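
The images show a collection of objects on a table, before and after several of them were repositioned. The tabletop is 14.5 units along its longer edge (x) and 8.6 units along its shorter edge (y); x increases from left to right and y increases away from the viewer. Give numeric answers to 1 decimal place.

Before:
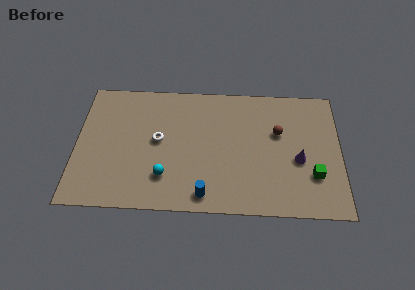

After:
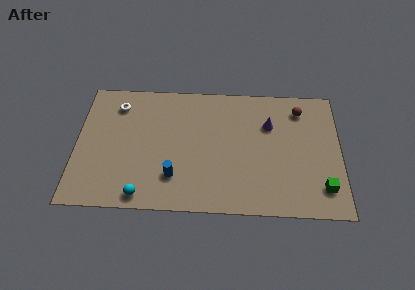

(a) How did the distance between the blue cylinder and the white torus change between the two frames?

+1.3

Before: roughly 4.4 units apart; after: 5.7. That's 1.3 units further apart.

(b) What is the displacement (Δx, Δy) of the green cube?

(0.5, -0.8)

From the two frames, the green cube sits at roughly (13.0, 2.6) before and (13.5, 1.8) after.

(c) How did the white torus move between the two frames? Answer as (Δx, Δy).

(-2.3, 2.3)

From the two frames, the white torus sits at roughly (4.5, 4.6) before and (2.2, 6.9) after.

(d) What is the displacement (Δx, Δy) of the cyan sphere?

(-1.2, -1.3)

The cyan sphere started near (4.9, 2.2) and ended near (3.7, 0.9).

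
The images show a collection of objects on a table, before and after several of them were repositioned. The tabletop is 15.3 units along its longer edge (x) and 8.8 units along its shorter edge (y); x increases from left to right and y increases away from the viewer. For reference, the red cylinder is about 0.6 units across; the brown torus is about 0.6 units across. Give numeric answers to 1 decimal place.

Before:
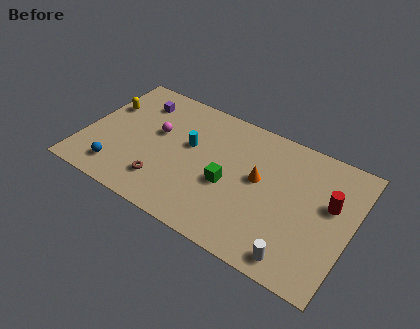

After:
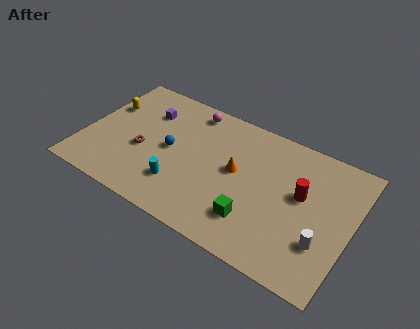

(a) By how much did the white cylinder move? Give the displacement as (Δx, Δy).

(1.2, 1.6)

From the two frames, the white cylinder sits at roughly (12.7, 1.1) before and (13.9, 2.7) after.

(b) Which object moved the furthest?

the blue sphere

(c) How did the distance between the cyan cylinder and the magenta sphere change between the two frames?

+3.5

The distance was about 1.9 in the first image and 5.4 in the second, so they moved 3.5 units further apart.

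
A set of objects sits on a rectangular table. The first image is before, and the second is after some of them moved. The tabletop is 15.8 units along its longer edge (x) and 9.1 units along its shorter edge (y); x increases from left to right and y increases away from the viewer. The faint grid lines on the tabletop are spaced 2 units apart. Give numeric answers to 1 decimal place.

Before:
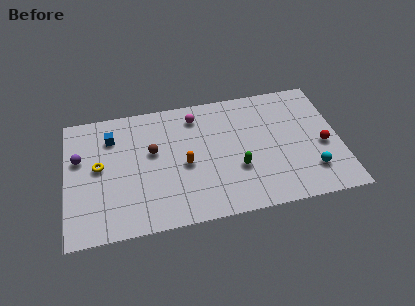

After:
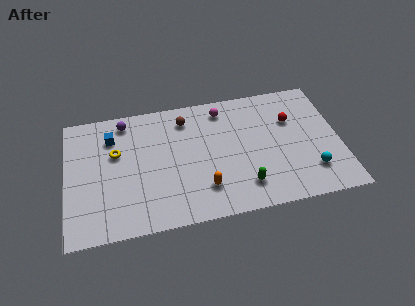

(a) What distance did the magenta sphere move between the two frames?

1.6

From (7.6, 7.5) to (9.2, 7.7), the magenta sphere covered √(1.6² + 0.2²) ≈ 1.6 units.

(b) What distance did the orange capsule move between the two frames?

2.1

The orange capsule moved from about (6.8, 4.1) to (7.8, 2.2), a distance of √(1.0² + 1.9²) ≈ 2.1.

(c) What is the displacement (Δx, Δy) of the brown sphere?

(2.0, 2.0)

The brown sphere started near (5.0, 5.4) and ended near (7.0, 7.4).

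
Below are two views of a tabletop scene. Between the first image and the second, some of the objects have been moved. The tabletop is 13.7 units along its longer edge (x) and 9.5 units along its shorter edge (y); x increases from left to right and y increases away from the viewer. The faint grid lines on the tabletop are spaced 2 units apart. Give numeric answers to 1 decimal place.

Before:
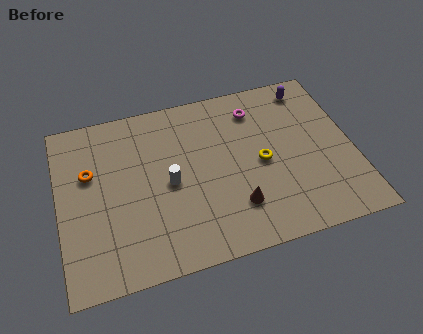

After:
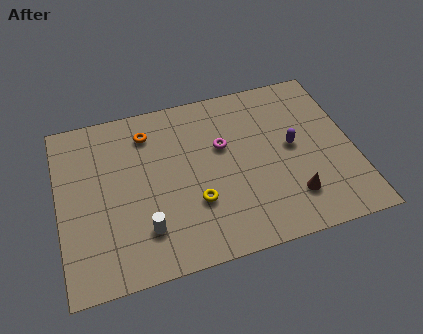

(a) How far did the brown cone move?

2.6

From (8.0, 2.4) to (10.6, 2.2), the brown cone covered √(2.6² + 0.2²) ≈ 2.6 units.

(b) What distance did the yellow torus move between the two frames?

3.5

The yellow torus was near (9.4, 4.5) before and (6.2, 3.1) after, so it travelled √(3.2² + 1.4²) ≈ 3.5 units.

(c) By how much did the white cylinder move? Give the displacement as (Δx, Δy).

(-1.3, -2.2)

The white cylinder was at about (5.1, 4.5) and moved to about (3.8, 2.3).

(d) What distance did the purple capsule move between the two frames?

3.4

From (12.0, 8.2) to (10.9, 5.0), the purple capsule covered √(1.1² + 3.2²) ≈ 3.4 units.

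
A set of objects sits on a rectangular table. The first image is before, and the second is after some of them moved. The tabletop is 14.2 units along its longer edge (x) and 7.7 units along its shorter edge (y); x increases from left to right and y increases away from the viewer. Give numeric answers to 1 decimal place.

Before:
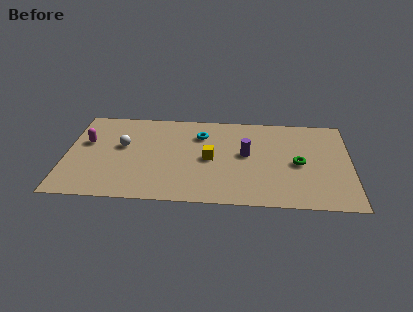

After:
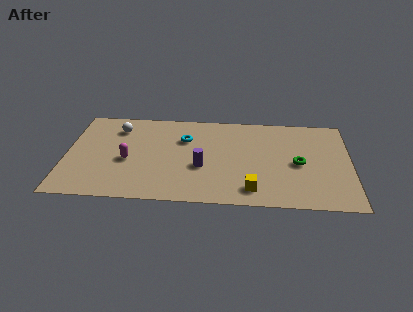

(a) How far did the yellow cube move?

3.2

From (7.2, 3.7) to (9.3, 1.3), the yellow cube covered √(2.1² + 2.4²) ≈ 3.2 units.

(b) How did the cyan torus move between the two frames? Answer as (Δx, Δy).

(-0.8, -0.4)

The cyan torus was at about (6.7, 5.7) and moved to about (5.9, 5.3).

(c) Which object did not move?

the green torus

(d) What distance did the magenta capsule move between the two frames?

2.5

The magenta capsule was near (1.0, 4.7) before and (3.1, 3.3) after, so it travelled √(2.1² + 1.4²) ≈ 2.5 units.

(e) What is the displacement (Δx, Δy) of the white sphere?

(-0.3, 1.5)

The white sphere started near (2.8, 4.5) and ended near (2.5, 6.0).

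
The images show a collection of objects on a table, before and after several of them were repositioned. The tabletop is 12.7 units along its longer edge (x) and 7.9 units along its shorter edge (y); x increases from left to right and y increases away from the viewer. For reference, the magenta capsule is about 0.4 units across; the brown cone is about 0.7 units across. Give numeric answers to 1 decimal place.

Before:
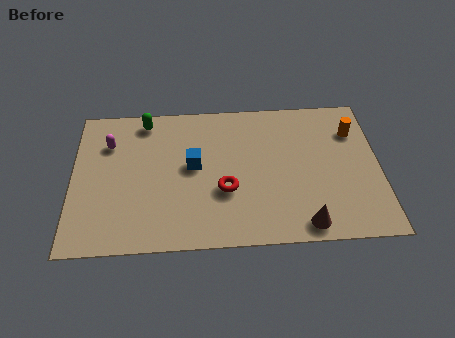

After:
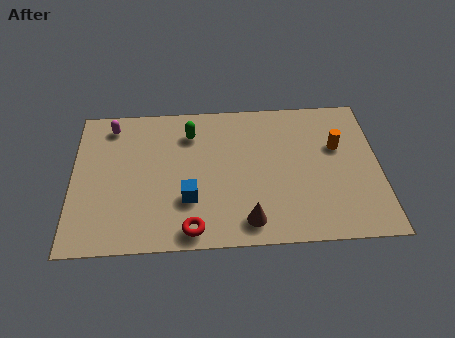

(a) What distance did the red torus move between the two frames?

2.4

The red torus moved from about (6.3, 2.9) to (4.9, 0.9), a distance of √(1.4² + 2.0²) ≈ 2.4.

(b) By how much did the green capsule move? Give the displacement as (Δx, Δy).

(1.9, -0.8)

The green capsule was at about (3.0, 6.9) and moved to about (4.9, 6.1).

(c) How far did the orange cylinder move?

1.1

The orange cylinder was near (11.7, 5.8) before and (11.0, 5.0) after, so it travelled √(0.7² + 0.8²) ≈ 1.1 units.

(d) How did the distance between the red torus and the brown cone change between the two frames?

-1.5

Before: roughly 3.8 units apart; after: 2.3. That's 1.5 units closer together.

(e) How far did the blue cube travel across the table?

1.8

The blue cube was near (5.0, 4.3) before and (4.8, 2.5) after, so it travelled √(0.2² + 1.8²) ≈ 1.8 units.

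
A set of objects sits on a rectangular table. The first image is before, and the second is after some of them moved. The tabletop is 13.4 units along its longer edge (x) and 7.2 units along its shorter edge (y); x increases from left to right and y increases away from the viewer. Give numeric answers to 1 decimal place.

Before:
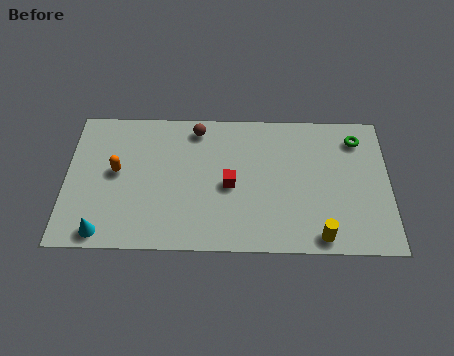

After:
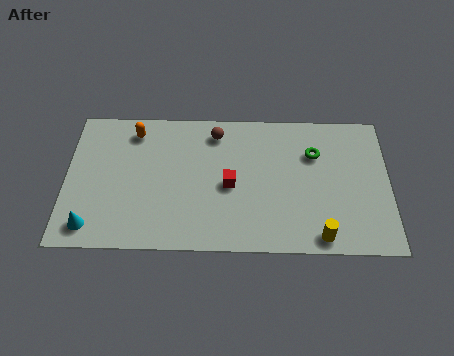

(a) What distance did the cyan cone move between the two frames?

0.6

The cyan cone moved from about (1.6, 0.8) to (1.1, 1.1), a distance of √(0.5² + 0.3²) ≈ 0.6.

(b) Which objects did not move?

the yellow cylinder and the red cube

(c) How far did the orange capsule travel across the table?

2.2

The orange capsule was near (2.1, 3.9) before and (2.8, 6.0) after, so it travelled √(0.7² + 2.1²) ≈ 2.2 units.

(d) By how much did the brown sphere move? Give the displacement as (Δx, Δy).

(0.8, -0.2)

The brown sphere was at about (5.4, 6.2) and moved to about (6.2, 6.0).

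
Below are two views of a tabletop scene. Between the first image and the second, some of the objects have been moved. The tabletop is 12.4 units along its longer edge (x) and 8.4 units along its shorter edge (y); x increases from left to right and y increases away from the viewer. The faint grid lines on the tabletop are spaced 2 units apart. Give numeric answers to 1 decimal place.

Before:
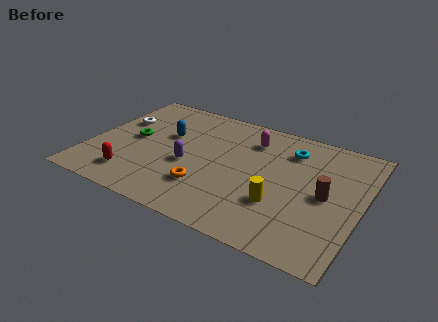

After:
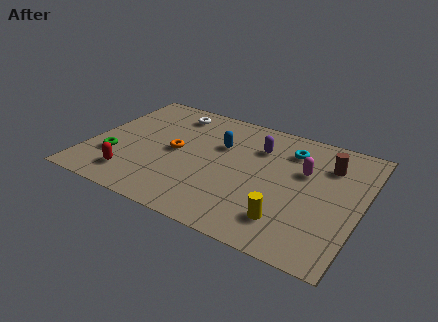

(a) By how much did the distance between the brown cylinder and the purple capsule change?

-3.0

They were about 6.2 units apart before and 3.2 after — 3.0 units closer together.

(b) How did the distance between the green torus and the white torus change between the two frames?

+3.4

Before: roughly 1.4 units apart; after: 4.8. That's 3.4 units further apart.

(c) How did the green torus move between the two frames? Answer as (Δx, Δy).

(-0.6, -1.7)

From the two frames, the green torus sits at roughly (1.9, 4.3) before and (1.3, 2.6) after.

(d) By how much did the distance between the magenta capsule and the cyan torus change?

-0.4

The distance was about 1.8 in the first image and 1.4 in the second, so they moved 0.4 units closer together.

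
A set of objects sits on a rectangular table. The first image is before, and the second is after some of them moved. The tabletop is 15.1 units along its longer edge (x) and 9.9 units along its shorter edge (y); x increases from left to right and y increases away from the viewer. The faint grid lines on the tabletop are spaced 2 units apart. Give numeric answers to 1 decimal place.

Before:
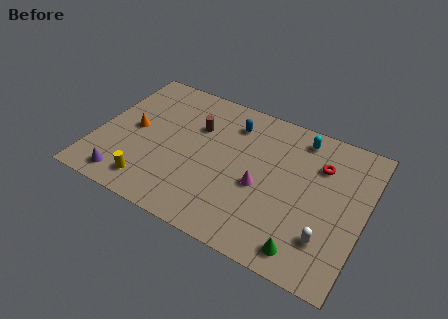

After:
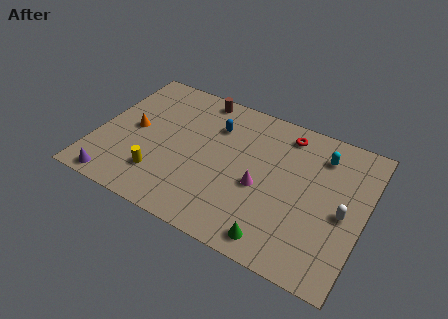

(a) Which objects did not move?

the orange cone and the magenta cone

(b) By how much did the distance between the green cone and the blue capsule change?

-0.8

They were about 8.2 units apart before and 7.4 after — 0.8 units closer together.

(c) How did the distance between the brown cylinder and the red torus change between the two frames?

-1.9

Before: roughly 7.0 units apart; after: 5.1. That's 1.9 units closer together.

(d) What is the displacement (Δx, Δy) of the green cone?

(-1.6, -0.1)

From the two frames, the green cone sits at roughly (12.3, 1.3) before and (10.7, 1.2) after.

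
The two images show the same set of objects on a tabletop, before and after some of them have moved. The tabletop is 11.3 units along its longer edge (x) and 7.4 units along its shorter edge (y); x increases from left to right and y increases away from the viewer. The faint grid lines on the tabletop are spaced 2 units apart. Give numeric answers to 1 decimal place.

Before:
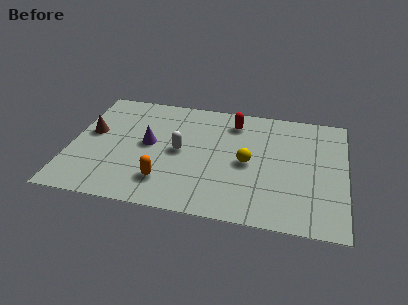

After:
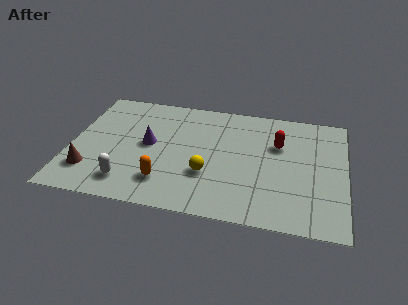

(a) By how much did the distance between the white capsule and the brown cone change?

-2.1

Before: roughly 3.7 units apart; after: 1.6. That's 2.1 units closer together.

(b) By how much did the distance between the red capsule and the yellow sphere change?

+1.1

They were about 2.6 units apart before and 3.7 after — 1.1 units further apart.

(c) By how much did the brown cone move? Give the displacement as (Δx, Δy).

(0.1, -2.4)

The brown cone was at about (0.8, 4.2) and moved to about (0.9, 1.8).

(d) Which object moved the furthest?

the white capsule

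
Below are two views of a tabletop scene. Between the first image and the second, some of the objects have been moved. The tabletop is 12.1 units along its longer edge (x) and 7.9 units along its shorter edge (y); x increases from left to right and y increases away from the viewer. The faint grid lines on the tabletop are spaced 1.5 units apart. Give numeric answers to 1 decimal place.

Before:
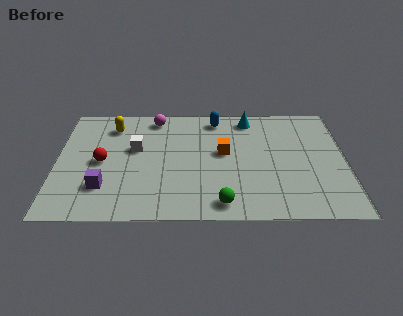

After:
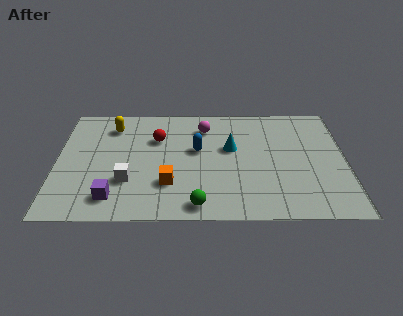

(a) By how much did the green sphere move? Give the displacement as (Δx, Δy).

(-1.0, -0.1)

The green sphere started near (6.9, 1.0) and ended near (5.9, 0.9).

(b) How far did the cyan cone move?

2.2

The cyan cone moved from about (8.1, 6.8) to (7.3, 4.7), a distance of √(0.8² + 2.1²) ≈ 2.2.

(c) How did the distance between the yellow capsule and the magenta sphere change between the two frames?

+2.0

The distance was about 1.9 in the first image and 3.9 in the second, so they moved 2.0 units further apart.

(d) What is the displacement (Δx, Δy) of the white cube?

(-0.3, -2.2)

From the two frames, the white cube sits at roughly (3.3, 4.7) before and (3.0, 2.5) after.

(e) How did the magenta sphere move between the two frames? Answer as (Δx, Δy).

(2.1, -0.7)

The magenta sphere was at about (4.1, 6.9) and moved to about (6.2, 6.2).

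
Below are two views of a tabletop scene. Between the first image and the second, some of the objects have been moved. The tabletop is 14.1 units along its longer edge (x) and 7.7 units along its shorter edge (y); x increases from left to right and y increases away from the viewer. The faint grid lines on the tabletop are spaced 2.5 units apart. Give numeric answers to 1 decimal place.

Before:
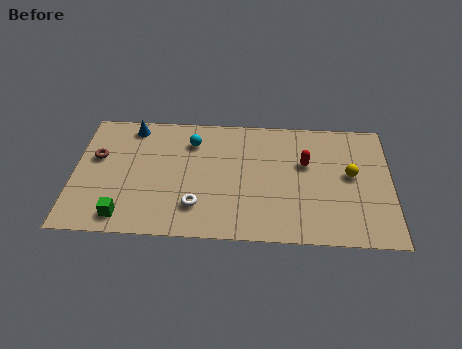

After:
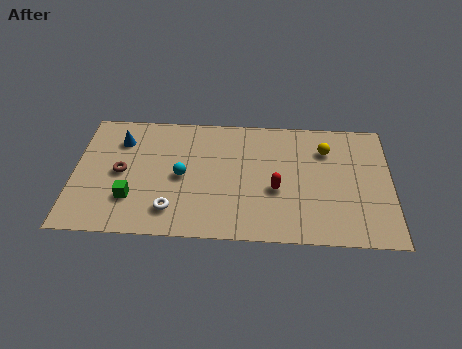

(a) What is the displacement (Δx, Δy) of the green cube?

(0.3, 1.1)

From the two frames, the green cube sits at roughly (2.3, 1.1) before and (2.6, 2.2) after.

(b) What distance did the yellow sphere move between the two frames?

1.9

The yellow sphere was near (12.3, 4.2) before and (11.2, 5.7) after, so it travelled √(1.1² + 1.5²) ≈ 1.9 units.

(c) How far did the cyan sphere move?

2.2

From (5.2, 5.9) to (4.8, 3.7), the cyan sphere covered √(0.4² + 2.2²) ≈ 2.2 units.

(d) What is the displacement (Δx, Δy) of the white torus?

(-1.1, -0.3)

The white torus was at about (5.5, 1.9) and moved to about (4.4, 1.6).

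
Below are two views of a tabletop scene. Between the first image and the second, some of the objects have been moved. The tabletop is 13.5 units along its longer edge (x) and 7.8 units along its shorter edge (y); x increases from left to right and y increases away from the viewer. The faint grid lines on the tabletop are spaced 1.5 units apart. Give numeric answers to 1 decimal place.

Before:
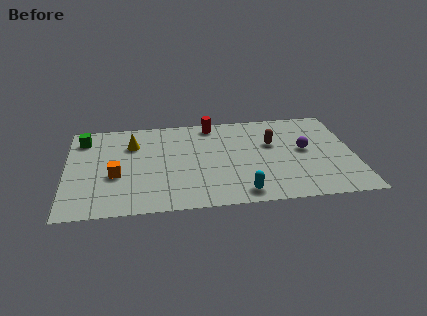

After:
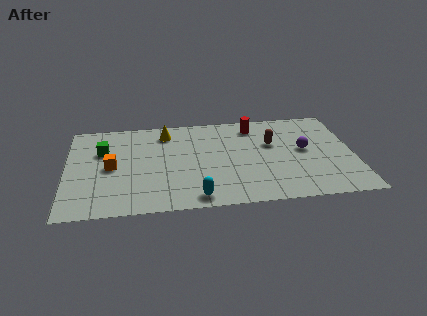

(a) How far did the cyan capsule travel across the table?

2.1

The cyan capsule moved from about (8.1, 1.0) to (6.0, 0.9), a distance of √(2.1² + 0.1²) ≈ 2.1.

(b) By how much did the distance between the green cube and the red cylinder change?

+1.2

Before: roughly 6.1 units apart; after: 7.3. That's 1.2 units further apart.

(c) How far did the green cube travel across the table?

1.4

From (0.8, 6.3) to (1.7, 5.2), the green cube covered √(0.9² + 1.1²) ≈ 1.4 units.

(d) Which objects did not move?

the purple sphere and the brown capsule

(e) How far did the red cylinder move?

2.0

The red cylinder was near (6.9, 6.9) before and (8.9, 6.5) after, so it travelled √(2.0² + 0.4²) ≈ 2.0 units.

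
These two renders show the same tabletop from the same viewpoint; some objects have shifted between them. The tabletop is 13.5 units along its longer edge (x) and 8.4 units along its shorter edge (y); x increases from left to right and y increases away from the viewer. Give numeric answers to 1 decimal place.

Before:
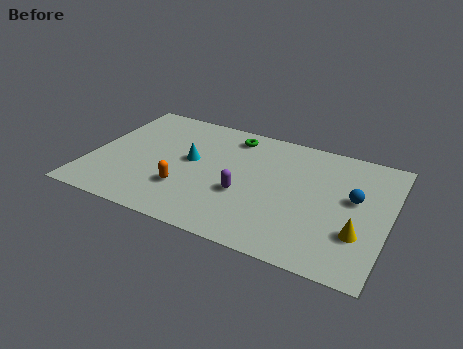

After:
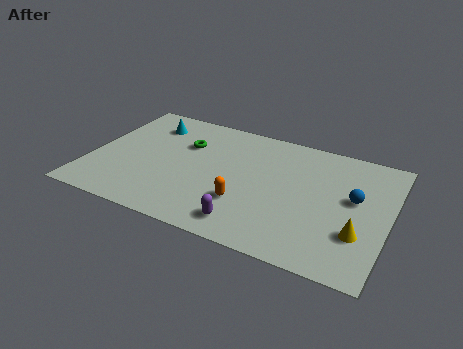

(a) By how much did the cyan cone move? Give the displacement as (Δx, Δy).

(-2.2, 2.0)

From the two frames, the cyan cone sits at roughly (4.5, 4.6) before and (2.3, 6.6) after.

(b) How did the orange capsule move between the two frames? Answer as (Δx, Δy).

(2.7, 0.1)

The orange capsule started near (4.5, 2.5) and ended near (7.2, 2.6).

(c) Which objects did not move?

the yellow cone and the blue sphere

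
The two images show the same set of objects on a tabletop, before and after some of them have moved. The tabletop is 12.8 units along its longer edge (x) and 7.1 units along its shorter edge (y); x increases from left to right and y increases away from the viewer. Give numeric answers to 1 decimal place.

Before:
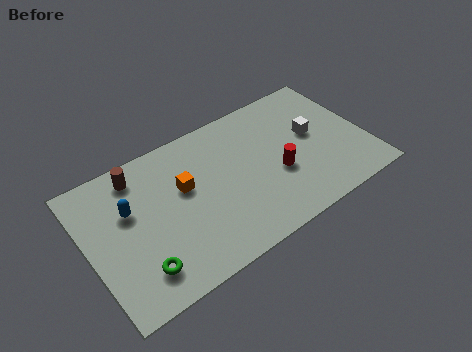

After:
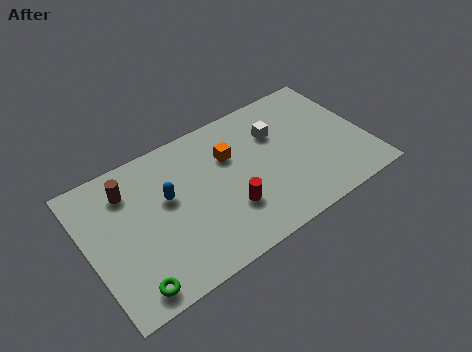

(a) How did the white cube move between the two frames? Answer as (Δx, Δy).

(-1.6, 0.9)

The white cube was at about (10.5, 4.0) and moved to about (8.9, 4.9).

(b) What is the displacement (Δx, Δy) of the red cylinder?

(-2.4, -0.6)

The red cylinder was at about (8.6, 2.8) and moved to about (6.2, 2.2).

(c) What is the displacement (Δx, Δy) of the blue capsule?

(1.7, -0.3)

From the two frames, the blue capsule sits at roughly (2.0, 4.5) before and (3.7, 4.2) after.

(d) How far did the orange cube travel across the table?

2.3

From (4.5, 4.3) to (6.7, 4.8), the orange cube covered √(2.2² + 0.5²) ≈ 2.3 units.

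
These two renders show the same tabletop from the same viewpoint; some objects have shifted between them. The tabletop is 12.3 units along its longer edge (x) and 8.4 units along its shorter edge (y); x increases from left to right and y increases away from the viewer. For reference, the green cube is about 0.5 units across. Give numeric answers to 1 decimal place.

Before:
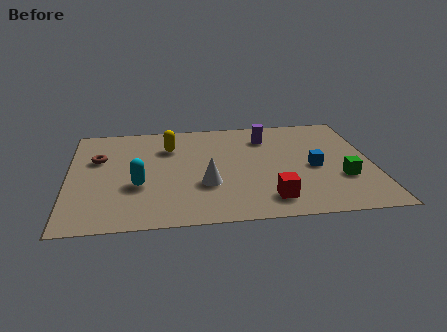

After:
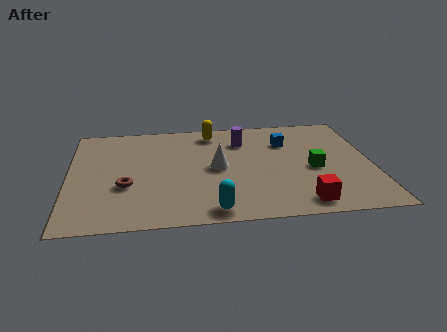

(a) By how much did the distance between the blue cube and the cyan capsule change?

-1.1

They were about 7.1 units apart before and 6.0 after — 1.1 units closer together.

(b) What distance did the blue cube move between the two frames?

2.4

From (9.9, 3.8) to (8.9, 6.0), the blue cube covered √(1.0² + 2.2²) ≈ 2.4 units.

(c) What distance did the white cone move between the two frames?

1.4

From (5.5, 2.9) to (6.0, 4.2), the white cone covered √(0.5² + 1.3²) ≈ 1.4 units.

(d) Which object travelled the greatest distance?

the cyan capsule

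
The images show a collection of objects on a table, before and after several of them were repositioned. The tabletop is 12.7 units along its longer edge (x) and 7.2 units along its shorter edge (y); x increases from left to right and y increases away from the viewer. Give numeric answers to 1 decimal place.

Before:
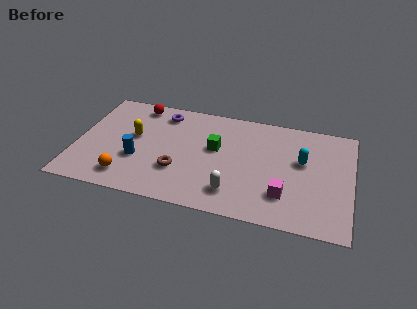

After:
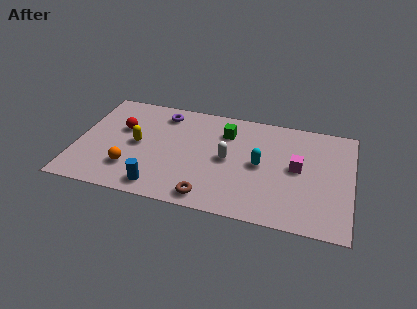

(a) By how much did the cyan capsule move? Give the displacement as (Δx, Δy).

(-1.9, -0.7)

From the two frames, the cyan capsule sits at roughly (10.4, 4.3) before and (8.5, 3.6) after.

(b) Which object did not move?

the purple torus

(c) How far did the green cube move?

1.3

From (6.4, 4.2) to (6.8, 5.4), the green cube covered √(0.4² + 1.2²) ≈ 1.3 units.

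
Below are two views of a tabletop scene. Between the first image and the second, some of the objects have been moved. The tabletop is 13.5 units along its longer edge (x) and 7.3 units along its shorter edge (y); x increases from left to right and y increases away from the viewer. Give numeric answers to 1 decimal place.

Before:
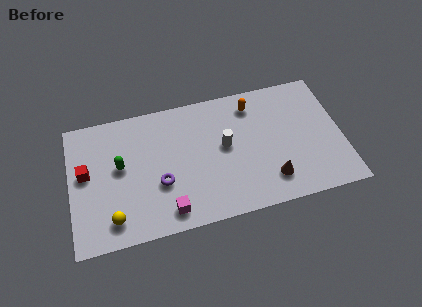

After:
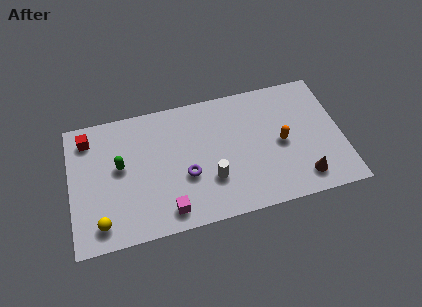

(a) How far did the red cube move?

1.9

The red cube moved from about (0.8, 4.1) to (1.0, 6.0), a distance of √(0.2² + 1.9²) ≈ 1.9.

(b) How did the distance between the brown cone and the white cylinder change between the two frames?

+1.4

They were about 3.2 units apart before and 4.6 after — 1.4 units further apart.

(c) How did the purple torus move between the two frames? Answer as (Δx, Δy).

(1.3, 0.1)

The purple torus started near (4.4, 2.7) and ended near (5.7, 2.8).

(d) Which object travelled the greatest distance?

the orange capsule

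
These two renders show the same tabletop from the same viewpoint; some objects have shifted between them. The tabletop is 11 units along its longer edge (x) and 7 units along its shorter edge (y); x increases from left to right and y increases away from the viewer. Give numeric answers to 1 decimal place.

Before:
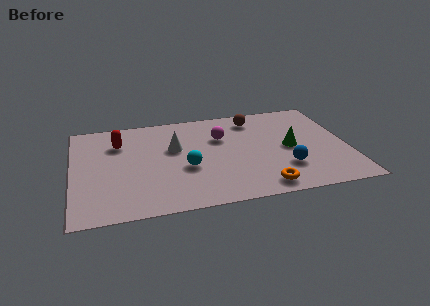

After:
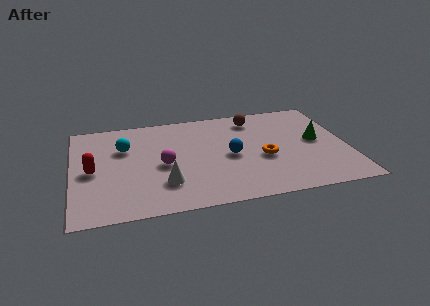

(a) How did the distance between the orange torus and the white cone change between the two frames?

-0.6

They were about 4.7 units apart before and 4.1 after — 0.6 units closer together.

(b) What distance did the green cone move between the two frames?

1.1

The green cone was near (8.7, 3.4) before and (9.8, 3.7) after, so it travelled √(1.1² + 0.3²) ≈ 1.1 units.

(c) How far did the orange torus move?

2.0

The orange torus moved from about (7.4, 0.9) to (7.6, 2.9), a distance of √(0.2² + 2.0²) ≈ 2.0.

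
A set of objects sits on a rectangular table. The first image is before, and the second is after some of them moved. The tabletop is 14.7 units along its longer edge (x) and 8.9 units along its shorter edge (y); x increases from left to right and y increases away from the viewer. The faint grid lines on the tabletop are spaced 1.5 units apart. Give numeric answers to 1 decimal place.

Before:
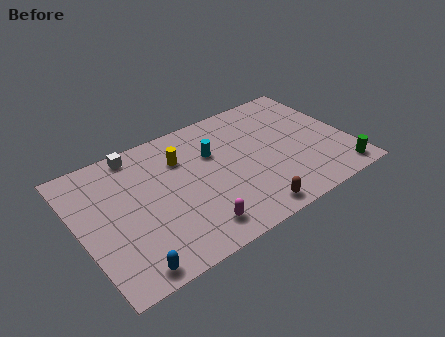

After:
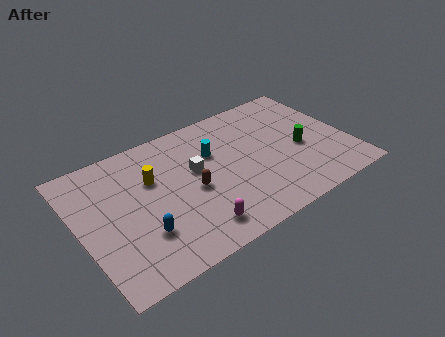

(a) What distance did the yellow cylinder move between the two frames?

1.8

The yellow cylinder moved from about (5.8, 6.4) to (4.1, 5.8), a distance of √(1.7² + 0.6²) ≈ 1.8.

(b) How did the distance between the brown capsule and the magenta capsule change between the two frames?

-0.4

Before: roughly 2.9 units apart; after: 2.5. That's 0.4 units closer together.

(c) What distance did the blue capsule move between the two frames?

2.0

The blue capsule was near (2.0, 0.9) before and (3.0, 2.6) after, so it travelled √(1.0² + 1.7²) ≈ 2.0 units.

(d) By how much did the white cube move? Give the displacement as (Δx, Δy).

(2.8, -2.8)

The white cube started near (3.6, 8.0) and ended near (6.4, 5.2).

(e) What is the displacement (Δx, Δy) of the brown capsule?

(-2.6, 3.0)

From the two frames, the brown capsule sits at roughly (8.6, 1.0) before and (6.0, 4.0) after.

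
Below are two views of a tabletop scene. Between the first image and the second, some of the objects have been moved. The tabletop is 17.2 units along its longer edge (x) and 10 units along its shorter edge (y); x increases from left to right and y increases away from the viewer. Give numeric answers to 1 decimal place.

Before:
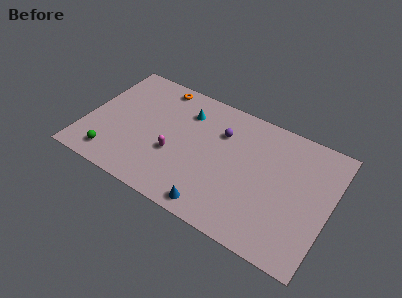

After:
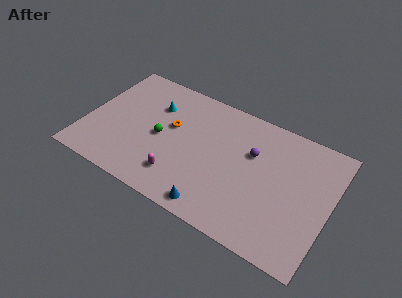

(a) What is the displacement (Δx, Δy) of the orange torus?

(1.4, -3.0)

The orange torus was at about (4.5, 8.9) and moved to about (5.9, 5.9).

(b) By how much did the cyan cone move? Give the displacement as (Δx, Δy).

(-2.2, -0.5)

The cyan cone was at about (6.7, 7.6) and moved to about (4.5, 7.1).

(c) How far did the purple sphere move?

2.4

From (9.3, 7.1) to (11.6, 6.5), the purple sphere covered √(2.3² + 0.6²) ≈ 2.4 units.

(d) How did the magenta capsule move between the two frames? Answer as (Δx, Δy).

(0.6, -1.6)

The magenta capsule was at about (6.4, 3.8) and moved to about (7.0, 2.2).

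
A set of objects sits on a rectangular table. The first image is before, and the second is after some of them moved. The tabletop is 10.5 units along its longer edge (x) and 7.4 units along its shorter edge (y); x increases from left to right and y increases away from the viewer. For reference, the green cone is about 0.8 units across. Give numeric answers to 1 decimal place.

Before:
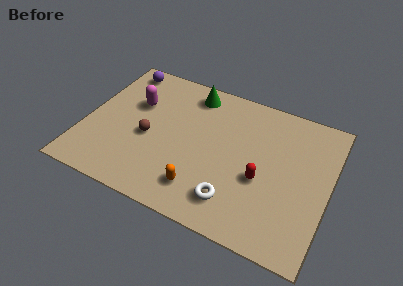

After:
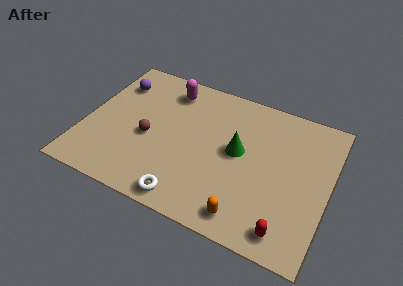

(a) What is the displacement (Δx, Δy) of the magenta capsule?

(1.3, 1.3)

From the two frames, the magenta capsule sits at roughly (2.0, 4.8) before and (3.3, 6.1) after.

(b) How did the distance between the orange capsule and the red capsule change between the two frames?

-1.1

The distance was about 2.8 in the first image and 1.7 in the second, so they moved 1.1 units closer together.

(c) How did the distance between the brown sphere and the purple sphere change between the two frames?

-0.7

They were about 3.7 units apart before and 3.0 after — 0.7 units closer together.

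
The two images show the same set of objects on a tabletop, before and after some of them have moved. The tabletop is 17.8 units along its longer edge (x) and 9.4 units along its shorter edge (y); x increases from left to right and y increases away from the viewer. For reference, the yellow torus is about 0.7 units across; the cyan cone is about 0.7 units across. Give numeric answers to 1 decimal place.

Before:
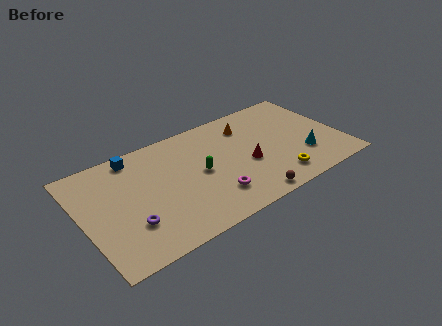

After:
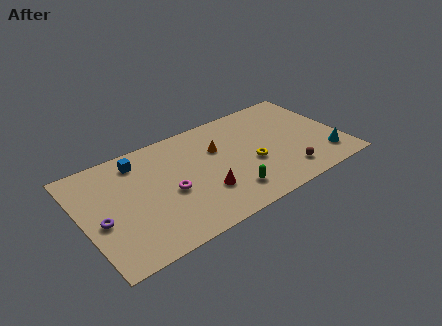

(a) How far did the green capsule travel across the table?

3.1

The green capsule moved from about (8.0, 4.7) to (9.6, 2.0), a distance of √(1.6² + 2.7²) ≈ 3.1.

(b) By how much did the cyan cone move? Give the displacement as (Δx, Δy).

(1.4, -0.8)

From the two frames, the cyan cone sits at roughly (15.0, 2.8) before and (16.4, 2.0) after.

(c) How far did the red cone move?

3.4

From (11.2, 3.9) to (8.0, 2.9), the red cone covered √(3.2² + 1.0²) ≈ 3.4 units.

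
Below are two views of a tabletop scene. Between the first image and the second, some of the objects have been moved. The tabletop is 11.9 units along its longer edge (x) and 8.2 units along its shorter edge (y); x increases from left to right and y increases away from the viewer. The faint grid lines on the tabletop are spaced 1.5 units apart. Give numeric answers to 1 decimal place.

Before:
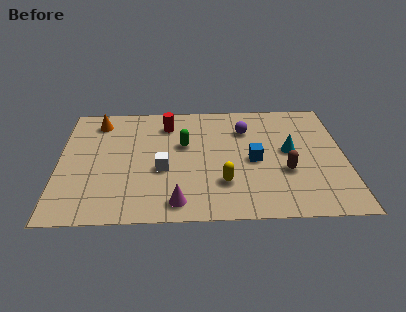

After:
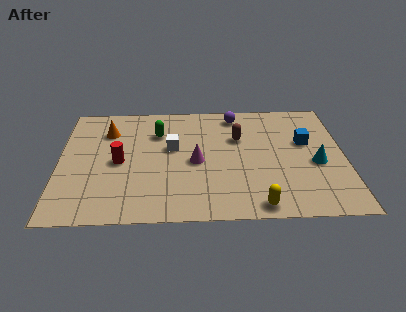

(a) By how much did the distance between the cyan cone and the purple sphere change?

+2.5

The distance was about 2.4 in the first image and 4.9 in the second, so they moved 2.5 units further apart.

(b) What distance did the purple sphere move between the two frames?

1.2

The purple sphere was near (7.8, 6.0) before and (7.4, 7.1) after, so it travelled √(0.4² + 1.1²) ≈ 1.2 units.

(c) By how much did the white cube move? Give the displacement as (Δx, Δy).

(0.4, 1.5)

The white cube started near (4.3, 3.3) and ended near (4.7, 4.8).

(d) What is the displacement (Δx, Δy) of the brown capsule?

(-1.9, 2.4)

The brown capsule started near (9.4, 3.0) and ended near (7.5, 5.4).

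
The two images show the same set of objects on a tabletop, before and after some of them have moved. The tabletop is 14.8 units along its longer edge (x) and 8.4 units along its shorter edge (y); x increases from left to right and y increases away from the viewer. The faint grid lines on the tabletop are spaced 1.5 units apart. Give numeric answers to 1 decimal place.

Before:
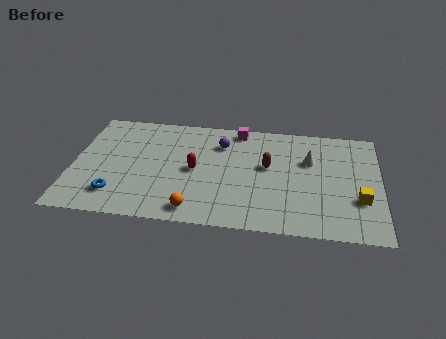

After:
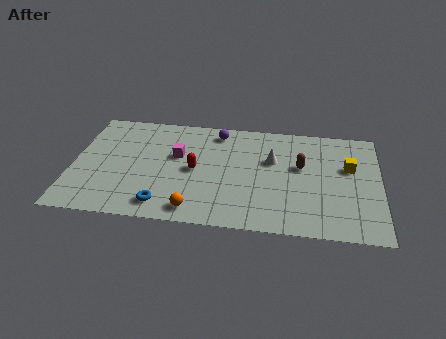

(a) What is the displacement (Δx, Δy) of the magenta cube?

(-2.9, -2.4)

From the two frames, the magenta cube sits at roughly (7.9, 7.5) before and (5.0, 5.1) after.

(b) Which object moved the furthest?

the magenta cube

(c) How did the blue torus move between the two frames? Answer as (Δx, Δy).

(2.3, -0.5)

The blue torus started near (2.2, 1.8) and ended near (4.5, 1.3).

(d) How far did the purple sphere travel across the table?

0.9

From (7.1, 6.3) to (6.9, 7.2), the purple sphere covered √(0.2² + 0.9²) ≈ 0.9 units.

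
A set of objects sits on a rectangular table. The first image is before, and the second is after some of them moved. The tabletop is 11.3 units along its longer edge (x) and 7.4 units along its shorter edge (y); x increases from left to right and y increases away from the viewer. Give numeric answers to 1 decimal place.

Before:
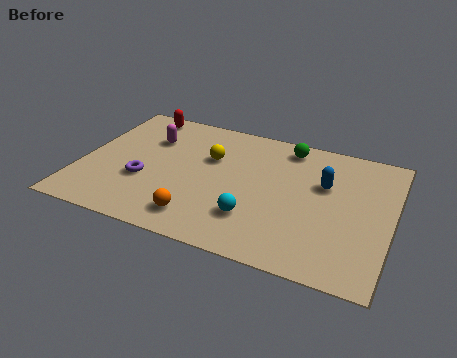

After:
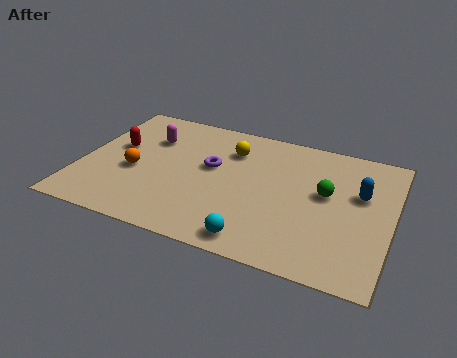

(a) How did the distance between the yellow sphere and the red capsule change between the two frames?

+0.9

They were about 3.4 units apart before and 4.3 after — 0.9 units further apart.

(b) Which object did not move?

the magenta capsule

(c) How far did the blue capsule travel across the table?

1.3

The blue capsule was near (8.8, 4.7) before and (10.1, 4.6) after, so it travelled √(1.3² + 0.1²) ≈ 1.3 units.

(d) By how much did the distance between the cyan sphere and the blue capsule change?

+1.5

Before: roughly 3.5 units apart; after: 5.0. That's 1.5 units further apart.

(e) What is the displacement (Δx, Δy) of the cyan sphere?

(0.2, -1.1)

The cyan sphere was at about (6.5, 2.0) and moved to about (6.7, 0.9).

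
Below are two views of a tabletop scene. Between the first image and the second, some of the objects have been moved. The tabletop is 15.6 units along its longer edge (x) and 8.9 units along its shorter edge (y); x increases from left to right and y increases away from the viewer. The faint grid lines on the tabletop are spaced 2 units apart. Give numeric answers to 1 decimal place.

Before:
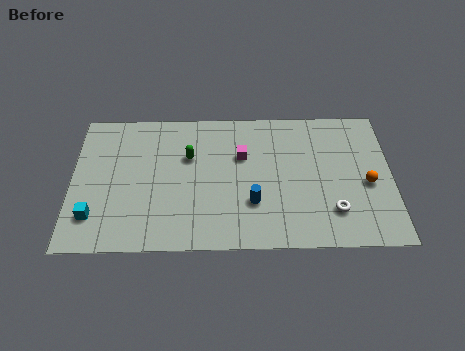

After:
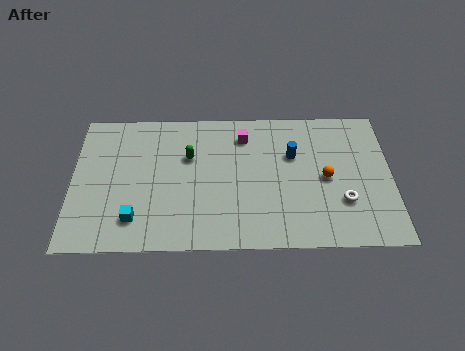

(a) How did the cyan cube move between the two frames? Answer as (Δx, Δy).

(2.0, -0.2)

From the two frames, the cyan cube sits at roughly (1.1, 2.1) before and (3.1, 1.9) after.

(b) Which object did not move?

the green capsule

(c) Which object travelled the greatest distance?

the blue cylinder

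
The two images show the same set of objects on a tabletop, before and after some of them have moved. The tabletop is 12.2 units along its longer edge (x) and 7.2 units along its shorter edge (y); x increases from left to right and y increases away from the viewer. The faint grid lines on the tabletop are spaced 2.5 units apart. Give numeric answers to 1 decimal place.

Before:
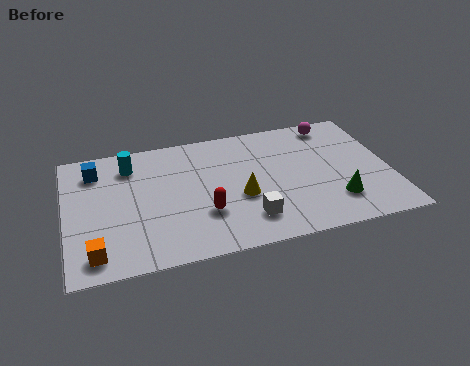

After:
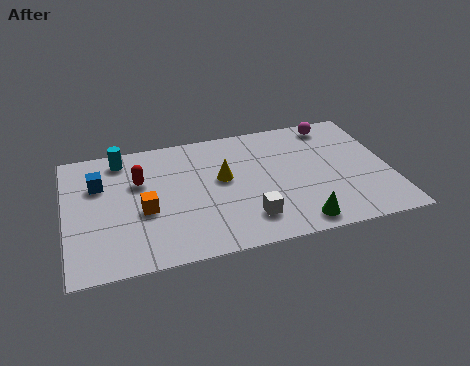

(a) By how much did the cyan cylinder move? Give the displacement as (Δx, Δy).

(-0.3, 0.5)

The cyan cylinder was at about (2.5, 5.7) and moved to about (2.2, 6.2).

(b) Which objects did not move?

the white cube and the magenta sphere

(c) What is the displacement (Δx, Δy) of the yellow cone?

(-0.6, 1.2)

The yellow cone started near (6.5, 2.9) and ended near (5.9, 4.1).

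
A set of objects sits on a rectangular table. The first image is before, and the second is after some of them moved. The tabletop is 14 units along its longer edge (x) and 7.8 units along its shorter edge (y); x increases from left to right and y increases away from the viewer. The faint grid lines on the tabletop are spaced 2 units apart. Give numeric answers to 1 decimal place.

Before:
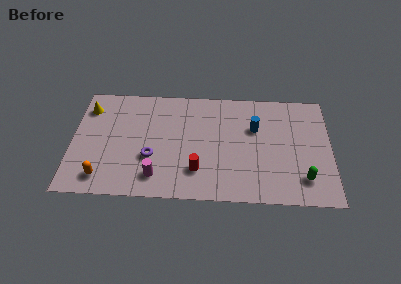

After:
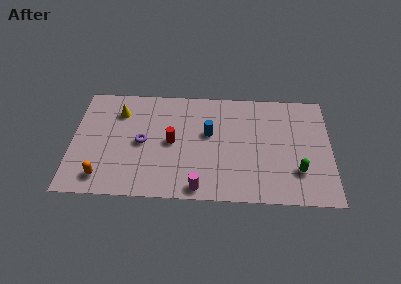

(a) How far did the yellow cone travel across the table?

1.7

The yellow cone moved from about (0.8, 6.1) to (2.5, 5.9), a distance of √(1.7² + 0.2²) ≈ 1.7.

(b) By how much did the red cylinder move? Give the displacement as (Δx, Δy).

(-1.4, 1.9)

The red cylinder started near (6.8, 2.0) and ended near (5.4, 3.9).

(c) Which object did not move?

the orange capsule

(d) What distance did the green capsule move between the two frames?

0.6

The green capsule moved from about (12.5, 1.7) to (12.2, 2.2), a distance of √(0.3² + 0.5²) ≈ 0.6.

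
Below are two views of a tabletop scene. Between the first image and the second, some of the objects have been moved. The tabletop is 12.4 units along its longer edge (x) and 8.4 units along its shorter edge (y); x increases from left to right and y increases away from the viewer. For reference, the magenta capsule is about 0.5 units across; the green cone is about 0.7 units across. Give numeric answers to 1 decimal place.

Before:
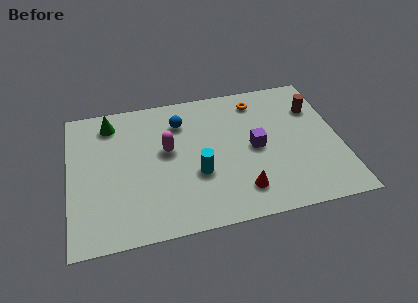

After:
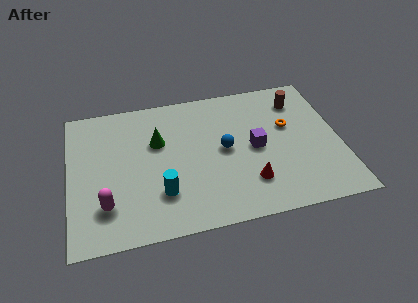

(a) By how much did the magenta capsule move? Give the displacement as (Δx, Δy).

(-2.9, -2.7)

From the two frames, the magenta capsule sits at roughly (4.5, 4.8) before and (1.6, 2.1) after.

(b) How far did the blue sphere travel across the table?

2.8

The blue sphere was near (5.2, 6.4) before and (7.1, 4.3) after, so it travelled √(1.9² + 2.1²) ≈ 2.8 units.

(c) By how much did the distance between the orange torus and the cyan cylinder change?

+1.7

Before: roughly 4.9 units apart; after: 6.6. That's 1.7 units further apart.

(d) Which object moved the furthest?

the magenta capsule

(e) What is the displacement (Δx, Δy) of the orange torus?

(1.3, -1.9)

From the two frames, the orange torus sits at roughly (8.8, 7.0) before and (10.1, 5.1) after.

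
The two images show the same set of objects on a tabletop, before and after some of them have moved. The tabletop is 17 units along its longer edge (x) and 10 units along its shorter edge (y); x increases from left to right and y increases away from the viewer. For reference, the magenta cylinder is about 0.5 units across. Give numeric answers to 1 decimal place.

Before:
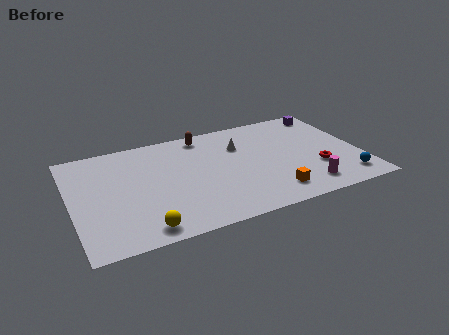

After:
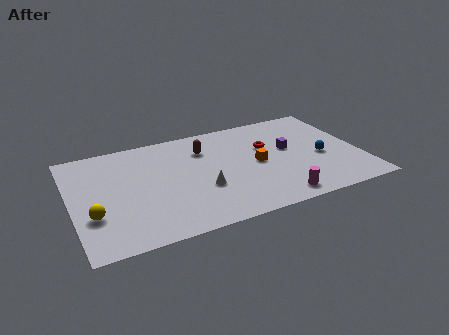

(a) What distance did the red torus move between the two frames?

4.0

The red torus moved from about (14.3, 3.3) to (11.7, 6.4), a distance of √(2.6² + 3.1²) ≈ 4.0.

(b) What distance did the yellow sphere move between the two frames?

3.4

The yellow sphere moved from about (3.8, 1.2) to (1.1, 3.3), a distance of √(2.7² + 2.1²) ≈ 3.4.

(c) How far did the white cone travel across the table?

4.3

The white cone was near (10.1, 7.0) before and (7.5, 3.6) after, so it travelled √(2.6² + 3.4²) ≈ 4.3 units.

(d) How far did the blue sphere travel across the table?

2.8

From (15.8, 1.7) to (14.7, 4.3), the blue sphere covered √(1.1² + 2.6²) ≈ 2.8 units.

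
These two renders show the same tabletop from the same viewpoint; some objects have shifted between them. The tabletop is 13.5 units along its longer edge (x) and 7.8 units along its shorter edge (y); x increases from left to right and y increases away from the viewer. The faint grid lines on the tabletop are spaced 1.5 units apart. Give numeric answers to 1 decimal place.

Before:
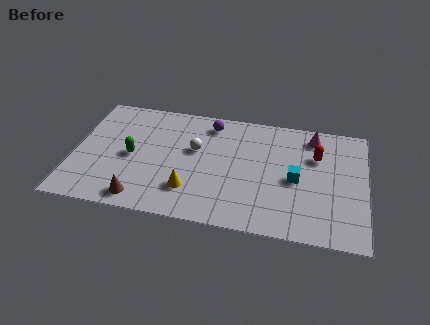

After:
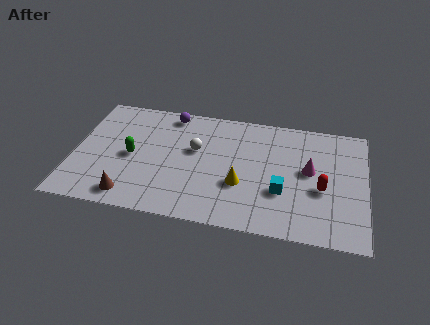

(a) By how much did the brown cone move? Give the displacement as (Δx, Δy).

(-0.5, 0.1)

From the two frames, the brown cone sits at roughly (3.3, 1.0) before and (2.8, 1.1) after.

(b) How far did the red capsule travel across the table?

2.1

The red capsule moved from about (11.2, 5.3) to (11.5, 3.2), a distance of √(0.3² + 2.1²) ≈ 2.1.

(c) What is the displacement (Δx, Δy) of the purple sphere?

(-1.9, 0.3)

The purple sphere was at about (6.2, 6.6) and moved to about (4.3, 6.9).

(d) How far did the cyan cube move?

1.1

The cyan cube was near (10.3, 3.6) before and (9.7, 2.7) after, so it travelled √(0.6² + 0.9²) ≈ 1.1 units.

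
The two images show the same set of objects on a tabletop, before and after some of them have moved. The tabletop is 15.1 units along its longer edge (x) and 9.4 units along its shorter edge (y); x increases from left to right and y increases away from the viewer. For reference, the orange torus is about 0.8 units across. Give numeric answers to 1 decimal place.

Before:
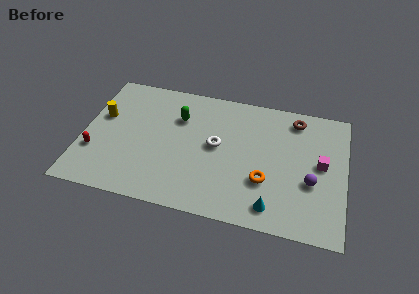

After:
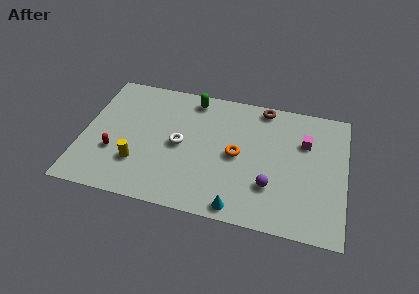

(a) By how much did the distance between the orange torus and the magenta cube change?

+0.6

They were about 3.6 units apart before and 4.2 after — 0.6 units further apart.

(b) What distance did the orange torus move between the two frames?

2.3

The orange torus was near (10.6, 3.1) before and (8.9, 4.6) after, so it travelled √(1.7² + 1.5²) ≈ 2.3 units.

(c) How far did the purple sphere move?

2.4

The purple sphere moved from about (13.2, 3.6) to (10.9, 2.8), a distance of √(2.3² + 0.8²) ≈ 2.4.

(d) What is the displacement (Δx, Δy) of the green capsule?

(0.7, 1.6)

The green capsule was at about (5.4, 6.6) and moved to about (6.1, 8.2).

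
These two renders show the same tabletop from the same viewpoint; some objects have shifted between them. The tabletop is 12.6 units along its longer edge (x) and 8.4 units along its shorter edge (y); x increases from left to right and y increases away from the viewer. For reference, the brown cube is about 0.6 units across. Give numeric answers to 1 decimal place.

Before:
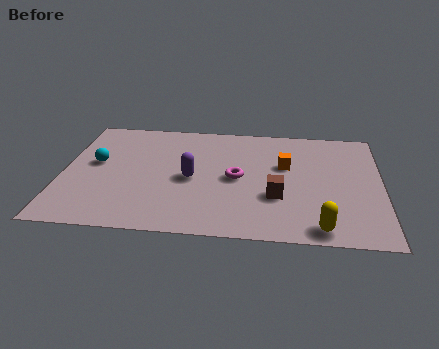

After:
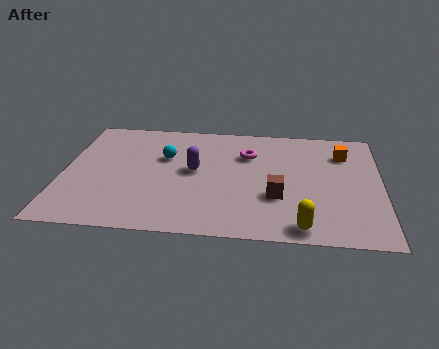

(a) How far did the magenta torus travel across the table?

1.8

The magenta torus was near (6.9, 4.1) before and (7.3, 5.9) after, so it travelled √(0.4² + 1.8²) ≈ 1.8 units.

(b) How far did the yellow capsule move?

0.7

The yellow capsule was near (10.2, 0.9) before and (9.5, 0.9) after, so it travelled √(0.7² + 0.0²) ≈ 0.7 units.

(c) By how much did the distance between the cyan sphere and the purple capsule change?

-2.4

Before: roughly 3.9 units apart; after: 1.5. That's 2.4 units closer together.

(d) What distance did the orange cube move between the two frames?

2.5

From (8.8, 5.2) to (11.1, 6.3), the orange cube covered √(2.3² + 1.1²) ≈ 2.5 units.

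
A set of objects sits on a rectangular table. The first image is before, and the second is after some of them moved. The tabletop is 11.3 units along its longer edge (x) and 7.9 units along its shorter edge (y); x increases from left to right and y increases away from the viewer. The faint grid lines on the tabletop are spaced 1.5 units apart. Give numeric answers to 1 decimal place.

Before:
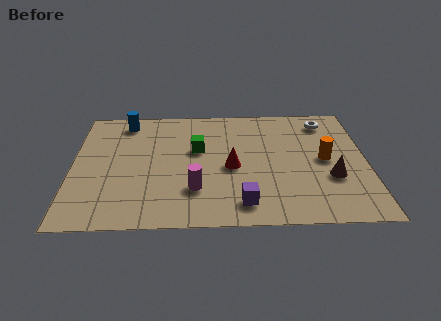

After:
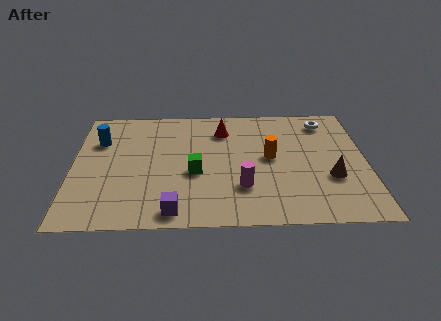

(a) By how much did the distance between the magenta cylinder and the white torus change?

-1.3

They were about 6.7 units apart before and 5.4 after — 1.3 units closer together.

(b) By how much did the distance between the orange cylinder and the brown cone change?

+1.5

Before: roughly 1.2 units apart; after: 2.7. That's 1.5 units further apart.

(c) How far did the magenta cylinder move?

1.8

From (4.7, 2.2) to (6.5, 2.3), the magenta cylinder covered √(1.8² + 0.1²) ≈ 1.8 units.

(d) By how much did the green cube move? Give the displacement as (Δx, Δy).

(-0.1, -1.5)

The green cube started near (4.8, 4.8) and ended near (4.7, 3.3).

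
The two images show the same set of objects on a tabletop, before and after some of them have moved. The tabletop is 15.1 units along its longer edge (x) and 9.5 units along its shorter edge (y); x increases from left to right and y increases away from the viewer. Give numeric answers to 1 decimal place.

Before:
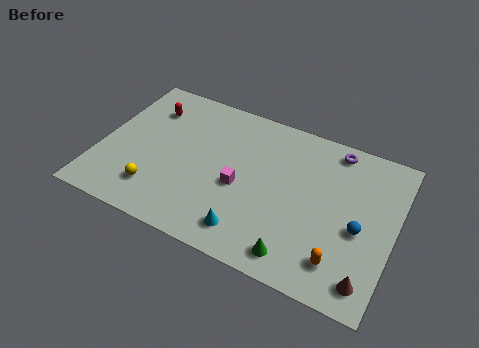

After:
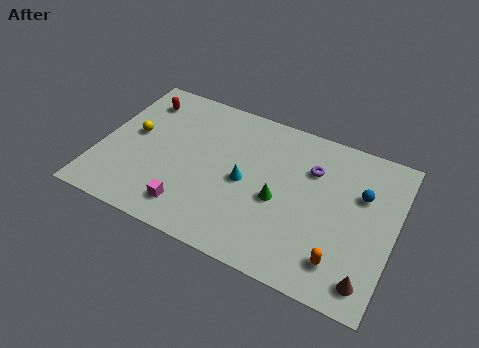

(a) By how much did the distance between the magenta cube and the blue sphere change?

+3.3

Before: roughly 6.1 units apart; after: 9.4. That's 3.3 units further apart.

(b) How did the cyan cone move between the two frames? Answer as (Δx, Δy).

(-0.6, 2.9)

The cyan cone started near (8.1, 1.6) and ended near (7.5, 4.5).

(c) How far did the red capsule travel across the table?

0.6

From (2.1, 7.2) to (1.6, 7.6), the red capsule covered √(0.5² + 0.4²) ≈ 0.6 units.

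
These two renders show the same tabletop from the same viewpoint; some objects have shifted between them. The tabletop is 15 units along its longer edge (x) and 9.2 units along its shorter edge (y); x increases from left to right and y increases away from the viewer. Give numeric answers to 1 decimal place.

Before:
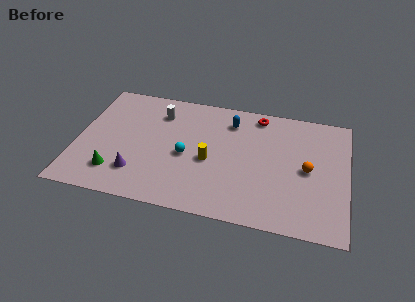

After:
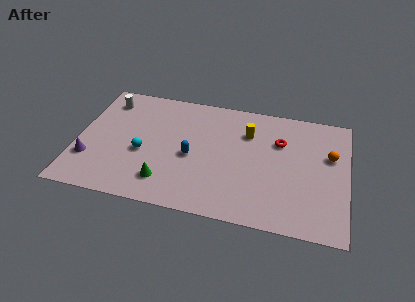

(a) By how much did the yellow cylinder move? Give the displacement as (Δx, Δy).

(2.0, 2.6)

The yellow cylinder was at about (7.4, 4.0) and moved to about (9.4, 6.6).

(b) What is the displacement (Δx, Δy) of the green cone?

(2.8, -0.1)

From the two frames, the green cone sits at roughly (2.3, 2.0) before and (5.1, 1.9) after.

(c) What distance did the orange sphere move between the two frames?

1.8

The orange sphere moved from about (12.8, 4.5) to (14.0, 5.8), a distance of √(1.2² + 1.3²) ≈ 1.8.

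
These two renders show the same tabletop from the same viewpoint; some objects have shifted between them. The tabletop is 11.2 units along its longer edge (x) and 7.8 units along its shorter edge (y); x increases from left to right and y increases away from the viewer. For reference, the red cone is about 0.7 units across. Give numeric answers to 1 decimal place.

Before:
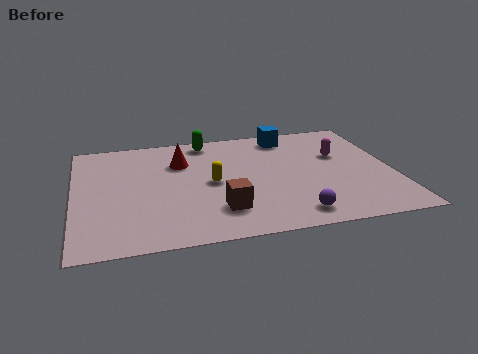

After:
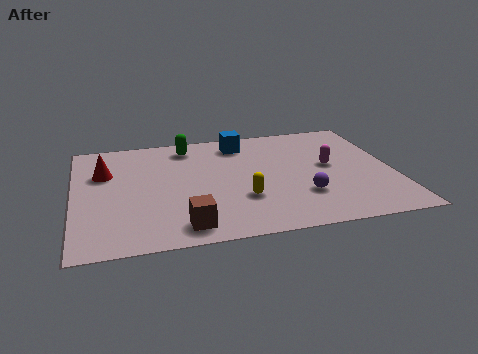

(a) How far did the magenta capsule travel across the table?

0.8

The magenta capsule moved from about (9.4, 4.9) to (9.0, 4.2), a distance of √(0.4² + 0.7²) ≈ 0.8.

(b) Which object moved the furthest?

the red cone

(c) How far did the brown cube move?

1.5

From (5.0, 1.9) to (3.7, 1.1), the brown cube covered √(1.3² + 0.8²) ≈ 1.5 units.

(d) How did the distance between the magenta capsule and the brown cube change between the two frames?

+0.8

They were about 5.3 units apart before and 6.1 after — 0.8 units further apart.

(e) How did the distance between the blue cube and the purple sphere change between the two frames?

-1.0

Before: roughly 5.6 units apart; after: 4.6. That's 1.0 units closer together.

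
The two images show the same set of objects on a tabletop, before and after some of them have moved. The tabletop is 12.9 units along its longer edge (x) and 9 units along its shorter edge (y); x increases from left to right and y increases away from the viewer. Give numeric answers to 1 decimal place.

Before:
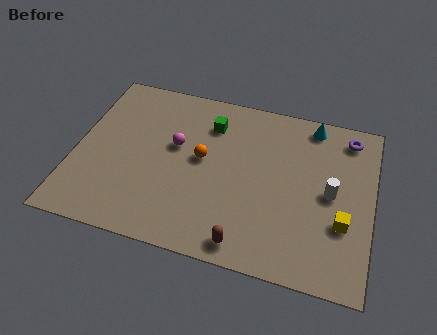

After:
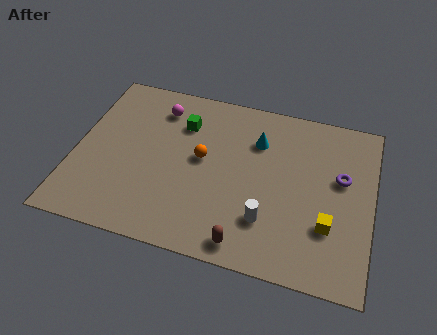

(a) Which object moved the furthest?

the white cylinder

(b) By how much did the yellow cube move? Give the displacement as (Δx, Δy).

(-0.6, -0.3)

From the two frames, the yellow cube sits at roughly (11.7, 3.1) before and (11.1, 2.8) after.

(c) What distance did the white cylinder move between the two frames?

3.3

The white cylinder moved from about (11.1, 4.5) to (8.5, 2.4), a distance of √(2.6² + 2.1²) ≈ 3.3.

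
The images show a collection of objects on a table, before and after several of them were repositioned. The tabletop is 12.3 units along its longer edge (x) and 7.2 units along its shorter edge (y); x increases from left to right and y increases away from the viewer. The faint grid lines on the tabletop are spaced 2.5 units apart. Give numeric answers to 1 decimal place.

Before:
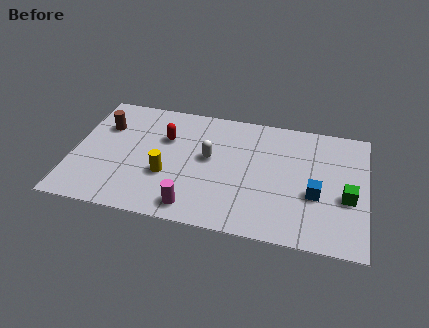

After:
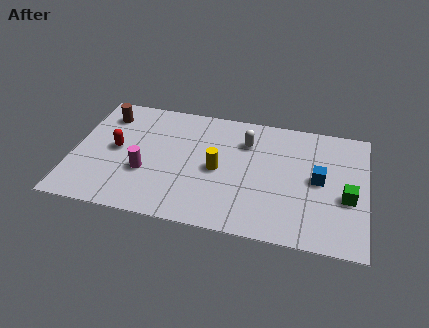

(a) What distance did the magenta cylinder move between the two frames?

2.6

From (5.2, 1.0) to (3.1, 2.6), the magenta cylinder covered √(2.1² + 1.6²) ≈ 2.6 units.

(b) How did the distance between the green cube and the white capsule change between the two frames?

-1.0

Before: roughly 5.9 units apart; after: 4.9. That's 1.0 units closer together.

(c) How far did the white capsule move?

2.0

The white capsule was near (5.7, 4.0) before and (7.2, 5.3) after, so it travelled √(1.5² + 1.3²) ≈ 2.0 units.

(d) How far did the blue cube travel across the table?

0.9

From (10.2, 2.8) to (10.3, 3.7), the blue cube covered √(0.1² + 0.9²) ≈ 0.9 units.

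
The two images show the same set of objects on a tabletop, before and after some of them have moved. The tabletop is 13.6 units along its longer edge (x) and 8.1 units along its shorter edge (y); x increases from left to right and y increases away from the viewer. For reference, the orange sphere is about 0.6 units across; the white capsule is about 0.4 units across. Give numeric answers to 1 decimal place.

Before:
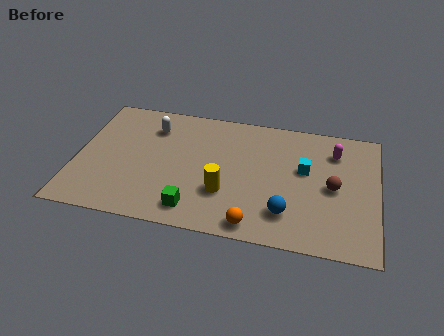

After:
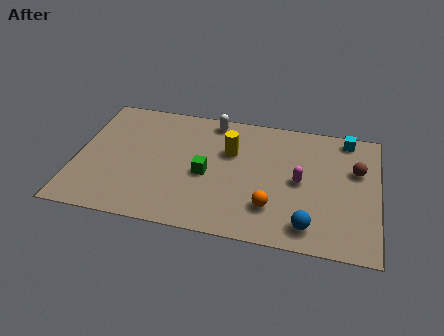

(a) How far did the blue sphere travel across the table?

1.2

From (9.6, 1.9) to (10.6, 1.3), the blue sphere covered √(1.0² + 0.6²) ≈ 1.2 units.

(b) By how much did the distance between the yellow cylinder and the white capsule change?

-2.9

They were about 5.0 units apart before and 2.1 after — 2.9 units closer together.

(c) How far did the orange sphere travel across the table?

1.4

From (8.2, 0.9) to (8.9, 2.1), the orange sphere covered √(0.7² + 1.2²) ≈ 1.4 units.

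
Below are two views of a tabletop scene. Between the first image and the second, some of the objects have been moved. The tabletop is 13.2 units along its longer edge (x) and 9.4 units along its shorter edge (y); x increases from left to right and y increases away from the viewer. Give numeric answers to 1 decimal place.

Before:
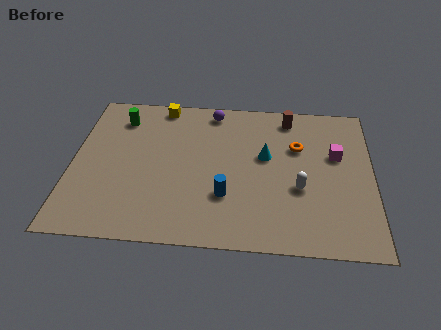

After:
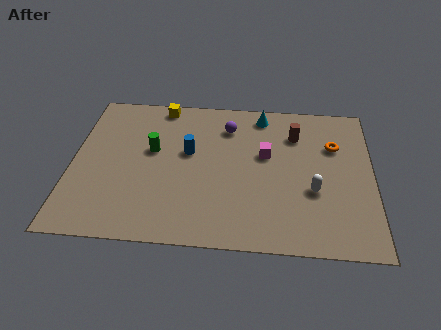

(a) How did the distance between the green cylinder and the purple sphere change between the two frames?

-0.4

Before: roughly 4.2 units apart; after: 3.8. That's 0.4 units closer together.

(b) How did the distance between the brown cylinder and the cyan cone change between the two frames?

-0.9

Before: roughly 2.8 units apart; after: 1.9. That's 0.9 units closer together.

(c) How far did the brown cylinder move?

1.1

The brown cylinder was near (9.5, 8.1) before and (9.8, 7.0) after, so it travelled √(0.3² + 1.1²) ≈ 1.1 units.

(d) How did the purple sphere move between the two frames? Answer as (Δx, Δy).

(0.7, -1.0)

The purple sphere started near (6.1, 8.3) and ended near (6.8, 7.3).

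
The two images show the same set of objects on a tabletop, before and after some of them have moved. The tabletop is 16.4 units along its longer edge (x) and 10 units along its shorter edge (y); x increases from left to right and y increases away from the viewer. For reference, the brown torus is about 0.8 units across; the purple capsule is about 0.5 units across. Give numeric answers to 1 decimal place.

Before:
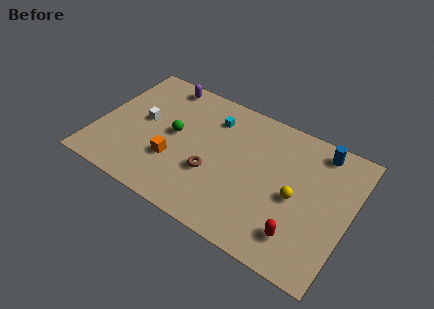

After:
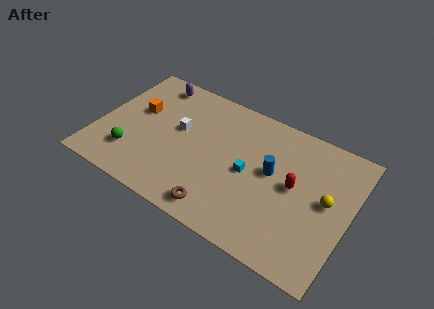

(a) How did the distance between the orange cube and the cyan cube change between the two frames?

+2.9

They were about 4.8 units apart before and 7.7 after — 2.9 units further apart.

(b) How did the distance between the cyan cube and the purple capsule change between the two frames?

+4.2

The distance was about 3.8 in the first image and 8.0 in the second, so they moved 4.2 units further apart.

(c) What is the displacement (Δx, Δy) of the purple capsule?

(-0.6, -0.2)

The purple capsule started near (3.5, 8.9) and ended near (2.9, 8.7).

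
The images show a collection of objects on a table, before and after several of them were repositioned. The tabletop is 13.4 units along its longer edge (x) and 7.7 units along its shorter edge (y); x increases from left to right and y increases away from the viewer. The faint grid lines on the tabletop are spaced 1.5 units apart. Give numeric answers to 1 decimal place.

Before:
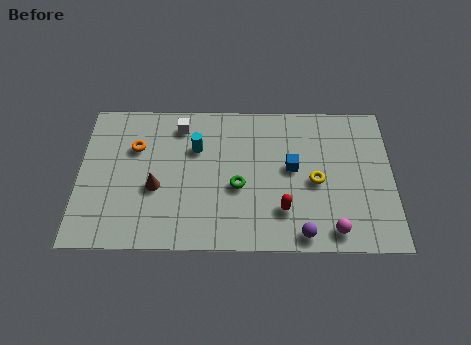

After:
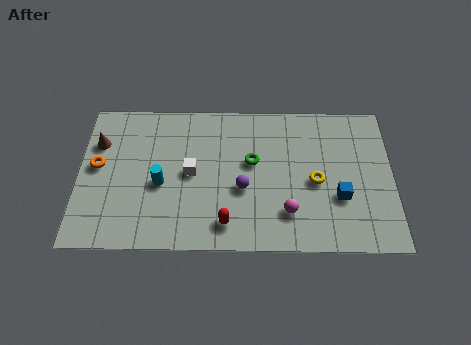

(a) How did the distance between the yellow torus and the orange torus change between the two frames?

+1.4

They were about 7.9 units apart before and 9.3 after — 1.4 units further apart.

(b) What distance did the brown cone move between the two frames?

3.4

From (3.3, 3.1) to (0.8, 5.4), the brown cone covered √(2.5² + 2.3²) ≈ 3.4 units.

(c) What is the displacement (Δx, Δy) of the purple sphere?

(-2.5, 2.3)

The purple sphere started near (9.5, 0.8) and ended near (7.0, 3.1).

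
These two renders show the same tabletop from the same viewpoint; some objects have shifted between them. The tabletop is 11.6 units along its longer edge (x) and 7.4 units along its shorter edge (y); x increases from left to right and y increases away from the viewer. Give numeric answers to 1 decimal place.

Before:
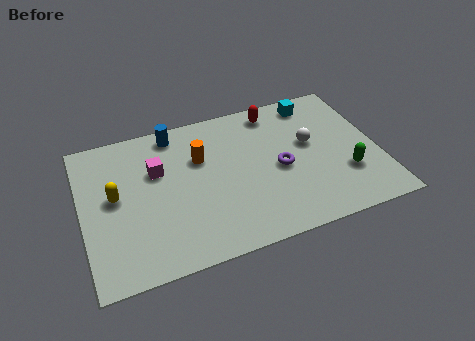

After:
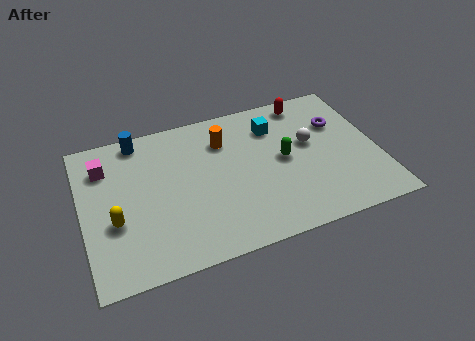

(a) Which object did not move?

the white sphere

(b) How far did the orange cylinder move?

1.2

The orange cylinder moved from about (4.7, 4.9) to (5.7, 5.5), a distance of √(1.0² + 0.6²) ≈ 1.2.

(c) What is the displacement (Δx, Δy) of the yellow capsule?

(-0.1, -1.2)

The yellow capsule started near (1.3, 4.0) and ended near (1.2, 2.8).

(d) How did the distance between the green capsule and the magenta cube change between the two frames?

-0.5

The distance was about 7.6 in the first image and 7.1 in the second, so they moved 0.5 units closer together.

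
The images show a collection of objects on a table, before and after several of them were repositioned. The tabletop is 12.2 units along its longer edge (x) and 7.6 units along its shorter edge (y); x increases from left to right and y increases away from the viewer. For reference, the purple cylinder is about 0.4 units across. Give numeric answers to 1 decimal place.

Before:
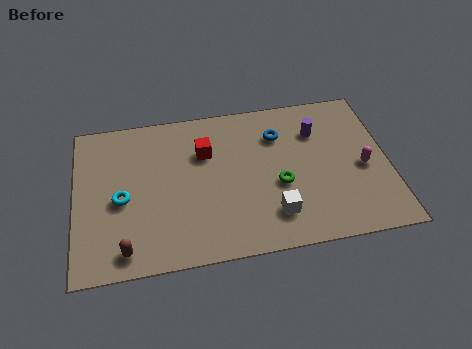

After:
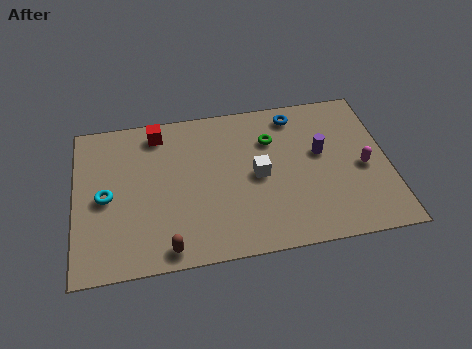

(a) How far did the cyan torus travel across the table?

0.6

The cyan torus was near (1.8, 3.4) before and (1.2, 3.6) after, so it travelled √(0.6² + 0.2²) ≈ 0.6 units.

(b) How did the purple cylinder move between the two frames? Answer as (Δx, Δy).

(0.1, -1.1)

From the two frames, the purple cylinder sits at roughly (9.5, 5.5) before and (9.6, 4.4) after.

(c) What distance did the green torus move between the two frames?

2.3

The green torus moved from about (7.9, 3.1) to (7.7, 5.4), a distance of √(0.2² + 2.3²) ≈ 2.3.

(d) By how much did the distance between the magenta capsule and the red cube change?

+2.1

The distance was about 6.4 in the first image and 8.5 in the second, so they moved 2.1 units further apart.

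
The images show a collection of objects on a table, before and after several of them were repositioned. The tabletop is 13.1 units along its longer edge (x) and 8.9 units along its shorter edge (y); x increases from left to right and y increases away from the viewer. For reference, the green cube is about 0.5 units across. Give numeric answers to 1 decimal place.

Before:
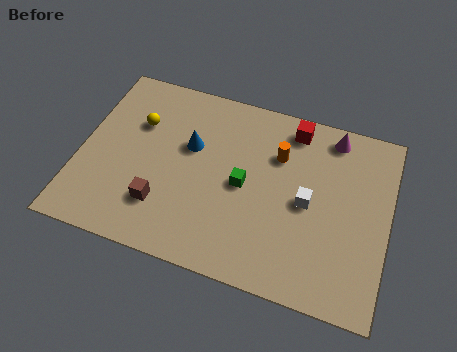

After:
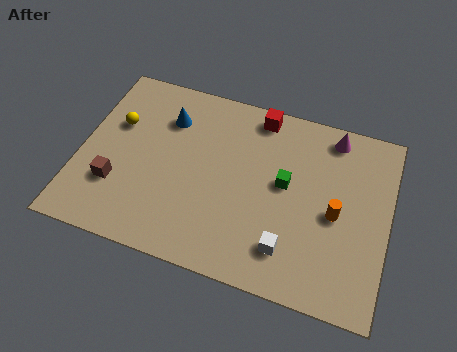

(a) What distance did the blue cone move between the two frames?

1.6

From (4.6, 5.5) to (3.5, 6.6), the blue cone covered √(1.1² + 1.1²) ≈ 1.6 units.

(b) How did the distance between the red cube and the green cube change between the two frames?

-0.5

They were about 3.8 units apart before and 3.3 after — 0.5 units closer together.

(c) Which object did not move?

the magenta cone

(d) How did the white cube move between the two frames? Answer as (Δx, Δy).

(-0.6, -2.4)

From the two frames, the white cube sits at roughly (9.7, 4.3) before and (9.1, 1.9) after.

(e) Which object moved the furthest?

the orange cylinder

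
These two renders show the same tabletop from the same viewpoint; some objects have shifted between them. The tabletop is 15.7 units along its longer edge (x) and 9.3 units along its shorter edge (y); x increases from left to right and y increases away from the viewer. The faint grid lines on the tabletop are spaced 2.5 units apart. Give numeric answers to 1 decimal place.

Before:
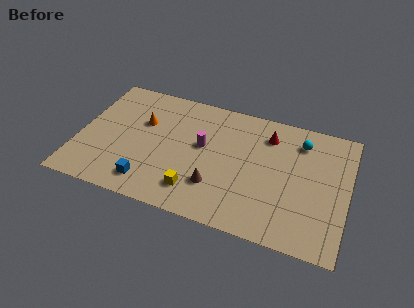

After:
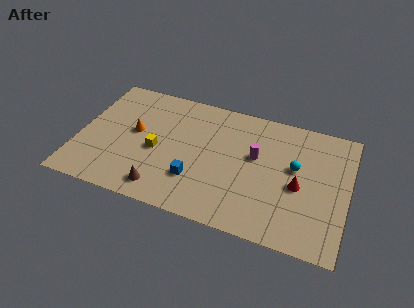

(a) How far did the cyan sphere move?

2.0

From (12.8, 7.4) to (12.6, 5.4), the cyan sphere covered √(0.2² + 2.0²) ≈ 2.0 units.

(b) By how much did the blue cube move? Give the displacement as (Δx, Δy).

(2.6, 1.1)

The blue cube started near (4.4, 1.6) and ended near (7.0, 2.7).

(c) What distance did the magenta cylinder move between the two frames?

3.1

The magenta cylinder was near (7.2, 5.3) before and (10.3, 5.5) after, so it travelled √(3.1² + 0.2²) ≈ 3.1 units.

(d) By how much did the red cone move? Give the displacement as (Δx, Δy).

(2.0, -3.2)

From the two frames, the red cone sits at roughly (10.9, 7.3) before and (12.9, 4.1) after.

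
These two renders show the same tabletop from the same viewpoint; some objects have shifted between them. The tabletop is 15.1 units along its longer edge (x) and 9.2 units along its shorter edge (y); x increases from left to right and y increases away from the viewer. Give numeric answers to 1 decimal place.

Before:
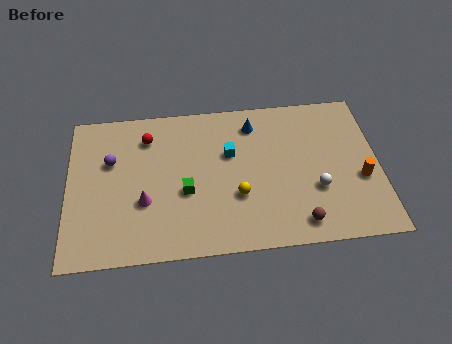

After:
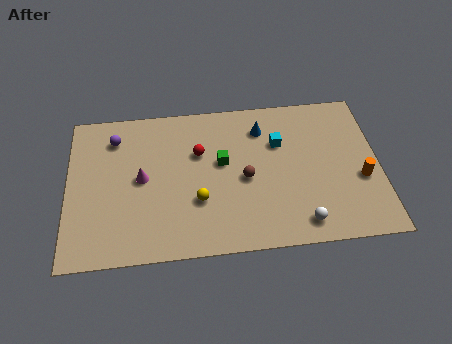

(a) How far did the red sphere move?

2.8

The red sphere moved from about (3.9, 7.2) to (6.4, 6.0), a distance of √(2.5² + 1.2²) ≈ 2.8.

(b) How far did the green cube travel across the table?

2.4

The green cube was near (5.7, 3.7) before and (7.5, 5.3) after, so it travelled √(1.8² + 1.6²) ≈ 2.4 units.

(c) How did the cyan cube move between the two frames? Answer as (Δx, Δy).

(2.4, 0.4)

The cyan cube was at about (7.9, 5.8) and moved to about (10.3, 6.2).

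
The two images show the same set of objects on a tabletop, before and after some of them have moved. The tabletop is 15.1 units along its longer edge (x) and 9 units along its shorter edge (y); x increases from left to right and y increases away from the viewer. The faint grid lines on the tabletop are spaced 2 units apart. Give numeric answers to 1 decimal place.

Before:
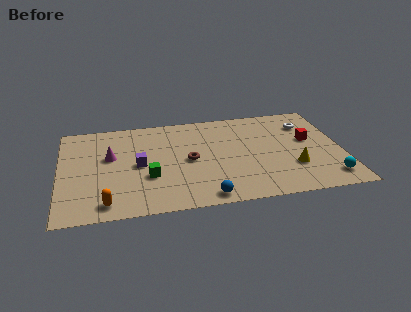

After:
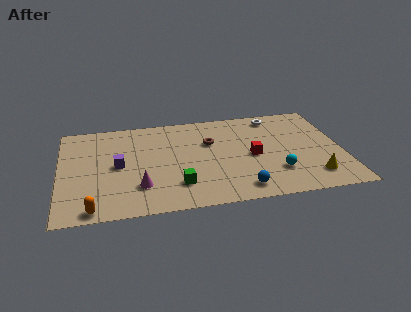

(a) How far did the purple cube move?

1.1

The purple cube moved from about (4.2, 4.4) to (3.1, 4.5), a distance of √(1.1² + 0.1²) ≈ 1.1.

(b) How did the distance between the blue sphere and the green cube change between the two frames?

-0.3

Before: roughly 3.7 units apart; after: 3.4. That's 0.3 units closer together.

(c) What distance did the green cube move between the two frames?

1.8

The green cube was near (4.7, 3.2) before and (6.2, 2.2) after, so it travelled √(1.5² + 1.0²) ≈ 1.8 units.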